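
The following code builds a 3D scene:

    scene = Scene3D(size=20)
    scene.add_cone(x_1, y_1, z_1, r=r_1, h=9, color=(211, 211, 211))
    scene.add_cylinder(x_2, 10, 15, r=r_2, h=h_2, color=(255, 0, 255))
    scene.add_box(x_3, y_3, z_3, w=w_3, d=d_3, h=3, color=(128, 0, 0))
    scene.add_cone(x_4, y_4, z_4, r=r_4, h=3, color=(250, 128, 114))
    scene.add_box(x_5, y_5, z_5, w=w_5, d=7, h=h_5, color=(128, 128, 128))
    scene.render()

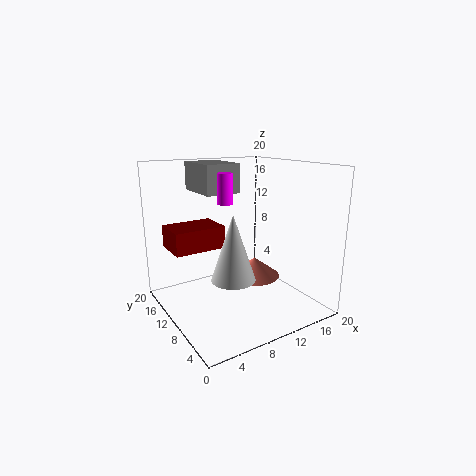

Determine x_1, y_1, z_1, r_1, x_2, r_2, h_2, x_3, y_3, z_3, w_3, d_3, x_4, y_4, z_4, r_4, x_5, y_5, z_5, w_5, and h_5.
x_1 = 8, y_1 = 8, z_1 = 5, r_1 = 3, x_2 = 8, r_2 = 1, h_2 = 4, x_3 = 1, y_3 = 10, z_3 = 9, w_3 = 7, d_3 = 5, x_4 = 15, y_4 = 13, z_4 = 2, r_4 = 4, x_5 = 6, y_5 = 11, z_5 = 16, w_5 = 5, h_5 = 4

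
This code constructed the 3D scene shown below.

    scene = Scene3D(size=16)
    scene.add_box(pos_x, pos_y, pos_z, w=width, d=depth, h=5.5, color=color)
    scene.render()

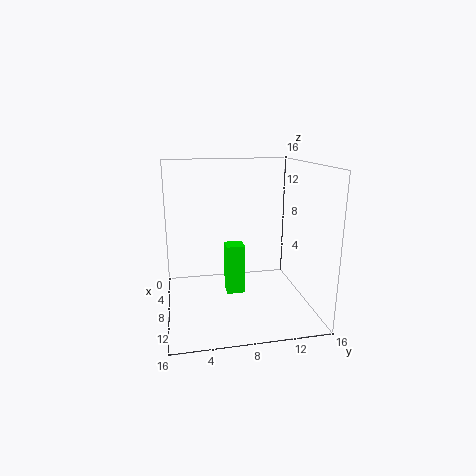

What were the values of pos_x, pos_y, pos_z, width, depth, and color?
pos_x = 7.5, pos_y = 6.5, pos_z = 2, width = 2, depth = 2, color = 'lime'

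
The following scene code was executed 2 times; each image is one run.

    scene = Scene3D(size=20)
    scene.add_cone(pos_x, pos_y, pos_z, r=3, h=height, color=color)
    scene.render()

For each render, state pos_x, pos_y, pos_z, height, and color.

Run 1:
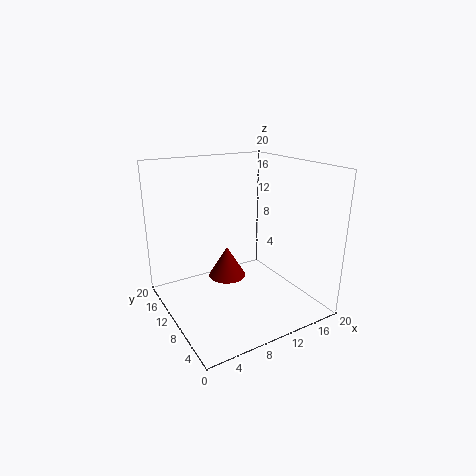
pos_x = 11.5
pos_y = 16
pos_z = 1
height = 5
color = 'maroon'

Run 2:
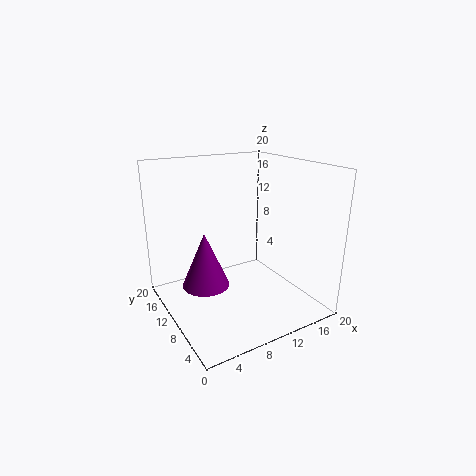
pos_x = 4
pos_y = 8
pos_z = 5.5
height = 7
color = 'purple'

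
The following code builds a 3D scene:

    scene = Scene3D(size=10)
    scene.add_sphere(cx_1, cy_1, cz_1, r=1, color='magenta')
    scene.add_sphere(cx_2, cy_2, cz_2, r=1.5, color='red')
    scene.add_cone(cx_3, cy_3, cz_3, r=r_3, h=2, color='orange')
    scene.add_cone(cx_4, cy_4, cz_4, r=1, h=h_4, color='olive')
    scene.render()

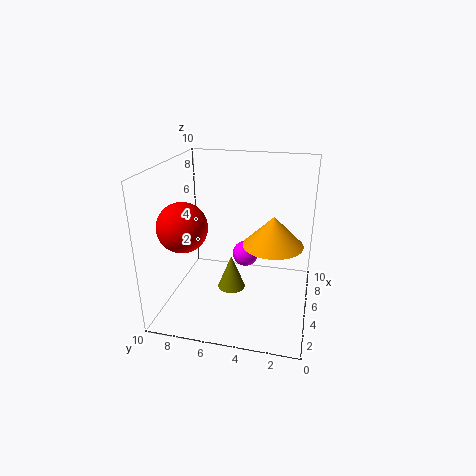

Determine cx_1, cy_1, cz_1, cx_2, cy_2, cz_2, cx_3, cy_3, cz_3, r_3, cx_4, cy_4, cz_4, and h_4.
cx_1 = 7.5, cy_1 = 5, cz_1 = 2.5, cx_2 = 1.5, cy_2 = 7.5, cz_2 = 7, cx_3 = 4.5, cy_3 = 2.5, cz_3 = 5, r_3 = 2, cx_4 = 5, cy_4 = 5.5, cz_4 = 1, h_4 = 2.5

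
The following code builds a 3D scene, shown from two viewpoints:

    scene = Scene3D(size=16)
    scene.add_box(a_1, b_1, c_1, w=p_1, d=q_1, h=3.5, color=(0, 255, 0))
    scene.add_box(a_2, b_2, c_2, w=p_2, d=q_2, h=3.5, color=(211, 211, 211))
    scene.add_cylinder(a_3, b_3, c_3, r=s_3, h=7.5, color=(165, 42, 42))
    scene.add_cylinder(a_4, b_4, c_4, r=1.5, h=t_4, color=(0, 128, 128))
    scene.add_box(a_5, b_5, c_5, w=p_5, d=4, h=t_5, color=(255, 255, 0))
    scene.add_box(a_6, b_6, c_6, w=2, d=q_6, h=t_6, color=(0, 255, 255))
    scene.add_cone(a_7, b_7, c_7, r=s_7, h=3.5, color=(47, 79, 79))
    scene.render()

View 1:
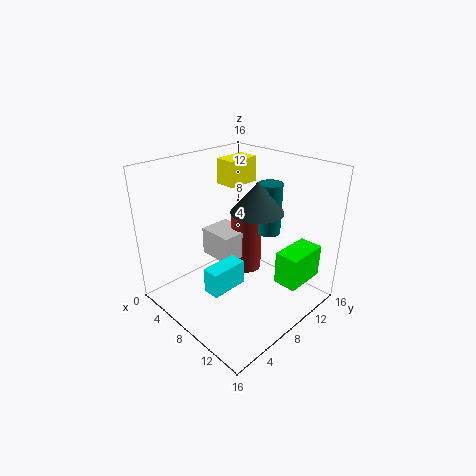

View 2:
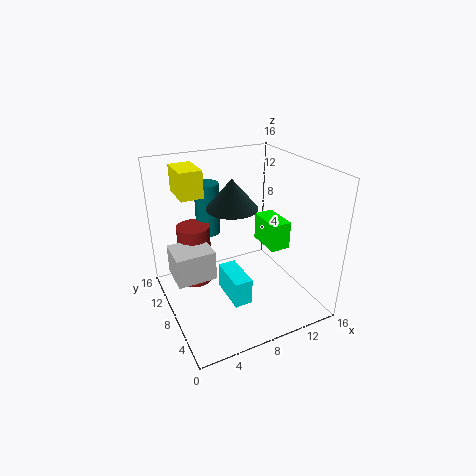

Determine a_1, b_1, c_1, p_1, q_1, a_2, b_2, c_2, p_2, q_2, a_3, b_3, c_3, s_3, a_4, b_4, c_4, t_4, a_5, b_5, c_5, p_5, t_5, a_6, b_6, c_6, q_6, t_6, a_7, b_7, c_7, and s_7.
a_1 = 13
b_1 = 8.5
c_1 = 4.5
p_1 = 2.5
q_1 = 4.5
a_2 = 1
b_2 = 8.5
c_2 = 3
p_2 = 4.5
q_2 = 4
a_3 = 4.5
b_3 = 13
c_3 = 0.5
s_3 = 2
a_4 = 7
b_4 = 14.5
c_4 = 6
t_4 = 6.5
a_5 = 2.5
b_5 = 10
c_5 = 12.5
p_5 = 2.5
t_5 = 3
a_6 = 6
b_6 = 4.5
c_6 = 1.5
q_6 = 4.5
t_6 = 3
a_7 = 8.5
b_7 = 10.5
c_7 = 10.5
s_7 = 3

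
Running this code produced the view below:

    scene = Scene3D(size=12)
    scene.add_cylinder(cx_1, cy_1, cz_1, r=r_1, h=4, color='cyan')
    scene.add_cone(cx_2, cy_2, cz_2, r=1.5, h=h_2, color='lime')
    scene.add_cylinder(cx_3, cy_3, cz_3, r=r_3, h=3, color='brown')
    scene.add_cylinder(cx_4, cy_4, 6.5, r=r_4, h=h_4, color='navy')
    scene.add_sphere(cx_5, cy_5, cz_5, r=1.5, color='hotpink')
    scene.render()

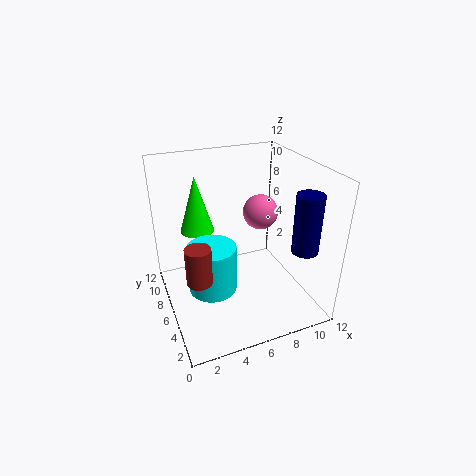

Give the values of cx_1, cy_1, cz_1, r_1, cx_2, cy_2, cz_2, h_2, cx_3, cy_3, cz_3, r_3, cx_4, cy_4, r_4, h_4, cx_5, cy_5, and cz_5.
cx_1 = 3.5, cy_1 = 5.5, cz_1 = 2, r_1 = 2, cx_2 = 3.5, cy_2 = 9.5, cz_2 = 5.5, h_2 = 5, cx_3 = 2, cy_3 = 4, cz_3 = 4, r_3 = 1, cx_4 = 9.5, cy_4 = 1.5, r_4 = 1, h_4 = 4.5, cx_5 = 8.5, cy_5 = 7, cz_5 = 7.5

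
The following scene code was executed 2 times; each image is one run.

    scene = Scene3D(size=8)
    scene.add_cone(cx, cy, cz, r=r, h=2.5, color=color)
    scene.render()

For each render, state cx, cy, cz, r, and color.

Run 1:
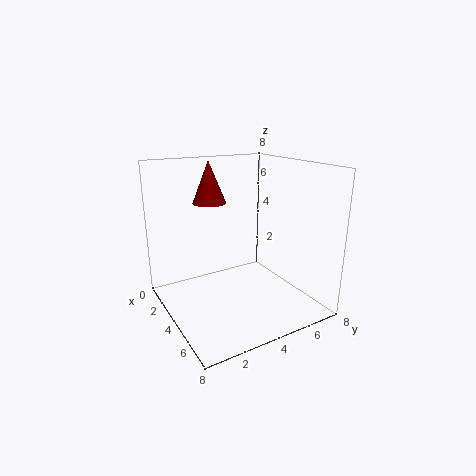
cx = 1.5, cy = 3.5, cz = 5.5, r = 1, color = 'maroon'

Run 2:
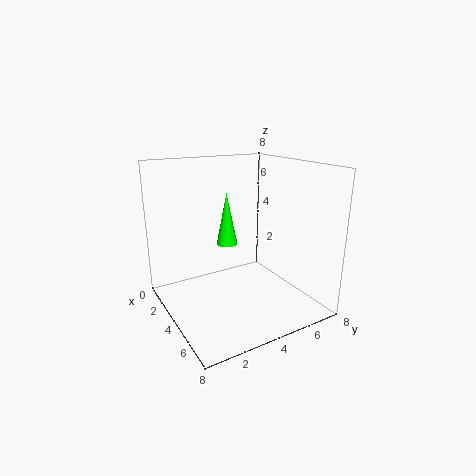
cx = 5.5, cy = 2.5, cz = 4.5, r = 0.5, color = 'lime'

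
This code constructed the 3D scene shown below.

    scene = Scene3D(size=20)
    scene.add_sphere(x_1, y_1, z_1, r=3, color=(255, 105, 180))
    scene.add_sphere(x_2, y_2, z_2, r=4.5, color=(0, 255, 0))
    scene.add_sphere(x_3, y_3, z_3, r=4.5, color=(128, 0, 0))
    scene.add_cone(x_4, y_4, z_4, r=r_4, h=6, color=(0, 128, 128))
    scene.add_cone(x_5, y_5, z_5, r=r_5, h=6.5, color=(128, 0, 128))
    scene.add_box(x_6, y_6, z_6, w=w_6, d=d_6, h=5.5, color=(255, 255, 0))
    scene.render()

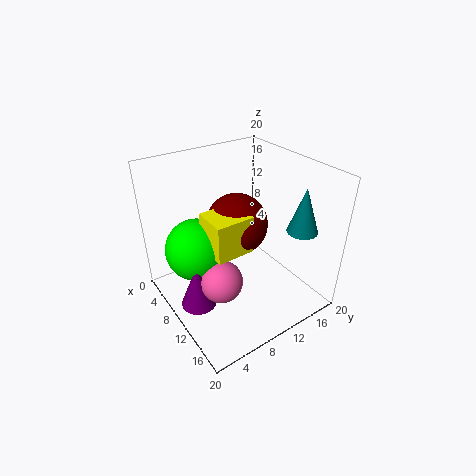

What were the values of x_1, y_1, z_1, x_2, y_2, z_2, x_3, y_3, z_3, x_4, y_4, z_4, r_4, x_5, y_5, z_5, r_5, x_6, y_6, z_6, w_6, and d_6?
x_1 = 11, y_1 = 6.5, z_1 = 4.5, x_2 = 6, y_2 = 5.5, z_2 = 7.5, x_3 = 7.5, y_3 = 11.5, z_3 = 10.5, x_4 = 16.5, y_4 = 15.5, z_4 = 12.5, r_4 = 2, x_5 = 9.5, y_5 = 3.5, z_5 = 1, r_5 = 2.5, x_6 = 6.5, y_6 = 6, z_6 = 8, w_6 = 5, d_6 = 5.5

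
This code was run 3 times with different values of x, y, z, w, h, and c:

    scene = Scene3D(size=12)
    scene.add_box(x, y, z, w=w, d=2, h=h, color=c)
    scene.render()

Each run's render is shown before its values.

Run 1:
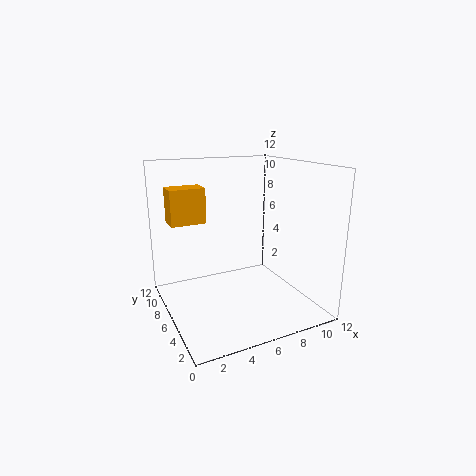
x = 1
y = 8
z = 7
w = 3
h = 3
c = 'orange'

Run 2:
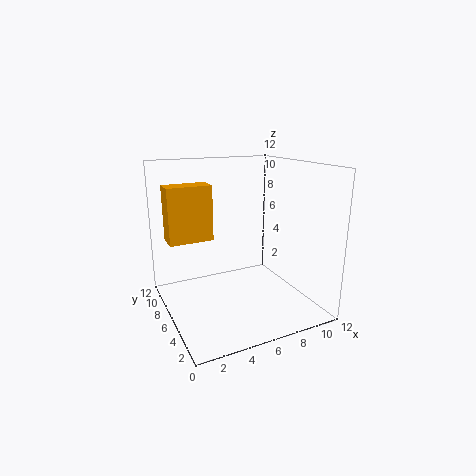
x = 1
y = 9
z = 5
w = 4
h = 5
c = 'orange'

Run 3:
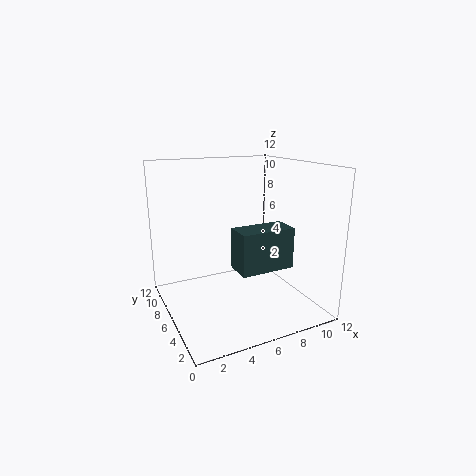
x = 4
y = 1
z = 5
w = 4
h = 3
c = 'darkslategray'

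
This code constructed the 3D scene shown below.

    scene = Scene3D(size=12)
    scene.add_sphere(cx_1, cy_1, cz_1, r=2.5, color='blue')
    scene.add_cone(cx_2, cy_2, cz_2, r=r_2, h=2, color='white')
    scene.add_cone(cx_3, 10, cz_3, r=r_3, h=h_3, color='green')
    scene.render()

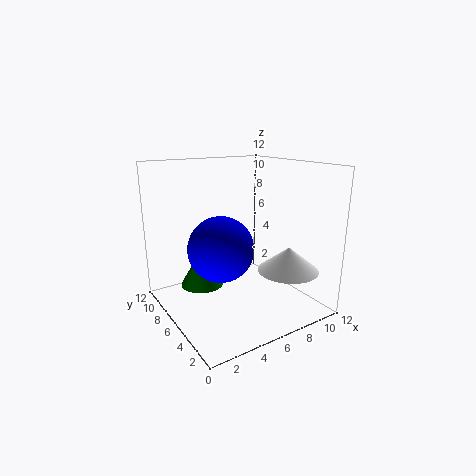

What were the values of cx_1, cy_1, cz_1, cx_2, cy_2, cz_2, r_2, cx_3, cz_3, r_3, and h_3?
cx_1 = 3.5, cy_1 = 4.5, cz_1 = 6, cx_2 = 9, cy_2 = 3, cz_2 = 3.5, r_2 = 2.5, cx_3 = 4.5, cz_3 = 0.5, r_3 = 2, h_3 = 3.5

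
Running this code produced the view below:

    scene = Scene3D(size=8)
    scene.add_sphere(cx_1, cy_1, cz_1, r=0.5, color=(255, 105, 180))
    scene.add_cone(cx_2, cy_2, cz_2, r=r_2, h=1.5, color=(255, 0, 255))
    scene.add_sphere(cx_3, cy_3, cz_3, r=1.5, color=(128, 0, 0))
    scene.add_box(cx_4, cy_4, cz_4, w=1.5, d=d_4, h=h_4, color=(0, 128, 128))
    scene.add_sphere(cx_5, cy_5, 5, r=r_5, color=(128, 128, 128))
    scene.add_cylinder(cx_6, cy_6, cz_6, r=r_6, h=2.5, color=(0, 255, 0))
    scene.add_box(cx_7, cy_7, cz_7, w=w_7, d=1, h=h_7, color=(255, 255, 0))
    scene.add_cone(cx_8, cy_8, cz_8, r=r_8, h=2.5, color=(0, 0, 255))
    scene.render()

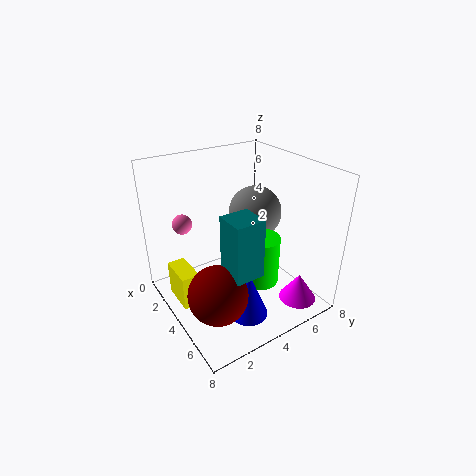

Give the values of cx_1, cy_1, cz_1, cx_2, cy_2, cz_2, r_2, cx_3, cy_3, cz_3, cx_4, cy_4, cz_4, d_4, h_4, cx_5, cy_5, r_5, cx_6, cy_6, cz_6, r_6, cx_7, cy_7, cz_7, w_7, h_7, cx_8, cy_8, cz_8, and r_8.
cx_1 = 3.5; cy_1 = 1; cz_1 = 5.5; cx_2 = 7; cy_2 = 6; cz_2 = 1; r_2 = 1; cx_3 = 6; cy_3 = 1.5; cz_3 = 2.5; cx_4 = 5.5; cy_4 = 2; cz_4 = 3.5; d_4 = 1.5; h_4 = 3; cx_5 = 3.5; cy_5 = 5.5; r_5 = 1.5; cx_6 = 6; cy_6 = 4; cz_6 = 2.5; r_6 = 1; cx_7 = 2; cy_7 = 0.5; cz_7 = 0.5; w_7 = 2; h_7 = 2; cx_8 = 6.5; cy_8 = 3; cz_8 = 1; r_8 = 1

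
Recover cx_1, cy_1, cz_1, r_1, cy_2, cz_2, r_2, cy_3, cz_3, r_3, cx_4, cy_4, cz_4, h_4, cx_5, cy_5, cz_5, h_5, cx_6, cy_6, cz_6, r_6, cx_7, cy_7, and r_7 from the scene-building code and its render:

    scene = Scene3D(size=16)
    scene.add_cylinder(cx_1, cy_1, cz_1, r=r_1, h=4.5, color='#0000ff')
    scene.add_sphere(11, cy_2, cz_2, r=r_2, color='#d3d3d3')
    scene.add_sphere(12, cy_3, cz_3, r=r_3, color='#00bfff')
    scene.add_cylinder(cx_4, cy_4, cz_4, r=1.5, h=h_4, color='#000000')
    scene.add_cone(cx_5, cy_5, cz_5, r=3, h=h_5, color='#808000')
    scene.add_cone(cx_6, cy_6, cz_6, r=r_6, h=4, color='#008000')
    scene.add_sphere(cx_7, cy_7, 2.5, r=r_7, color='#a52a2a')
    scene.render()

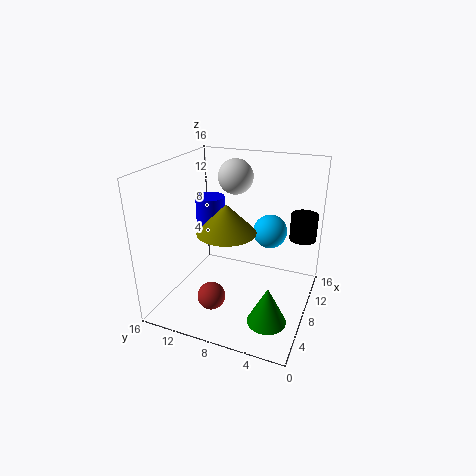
cx_1 = 6.5; cy_1 = 10.5; cz_1 = 8.5; r_1 = 1.5; cy_2 = 9.5; cz_2 = 14; r_2 = 2; cy_3 = 5.5; cz_3 = 7.5; r_3 = 2; cx_4 = 11.5; cy_4 = 1.5; cz_4 = 7.5; h_4 = 3; cx_5 = 5; cy_5 = 8; cz_5 = 10; h_5 = 3; cx_6 = 3.5; cy_6 = 3; cz_6 = 1.5; r_6 = 2; cx_7 = 4; cy_7 = 9.5; r_7 = 1.5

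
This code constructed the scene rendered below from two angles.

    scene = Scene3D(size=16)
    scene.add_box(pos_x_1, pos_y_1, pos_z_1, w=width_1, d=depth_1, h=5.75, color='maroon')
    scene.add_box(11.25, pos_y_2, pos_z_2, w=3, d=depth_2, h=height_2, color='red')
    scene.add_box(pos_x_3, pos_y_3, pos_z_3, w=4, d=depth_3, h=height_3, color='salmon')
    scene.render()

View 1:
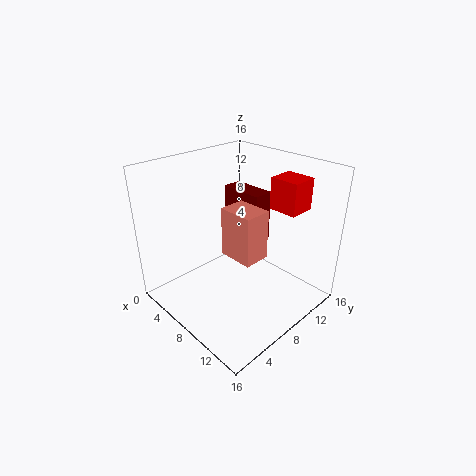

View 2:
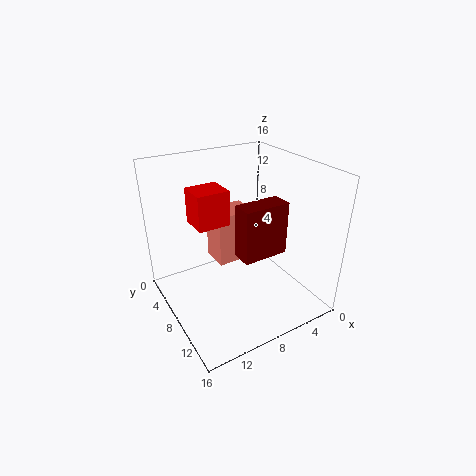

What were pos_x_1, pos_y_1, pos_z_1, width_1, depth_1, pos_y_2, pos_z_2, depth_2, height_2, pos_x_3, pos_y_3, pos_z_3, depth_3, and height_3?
pos_x_1 = 4.25; pos_y_1 = 9.5; pos_z_1 = 7; width_1 = 5; depth_1 = 2.25; pos_y_2 = 9.25; pos_z_2 = 12.25; depth_2 = 2.75; height_2 = 3.25; pos_x_3 = 7; pos_y_3 = 6.5; pos_z_3 = 6.25; depth_3 = 3; height_3 = 5.5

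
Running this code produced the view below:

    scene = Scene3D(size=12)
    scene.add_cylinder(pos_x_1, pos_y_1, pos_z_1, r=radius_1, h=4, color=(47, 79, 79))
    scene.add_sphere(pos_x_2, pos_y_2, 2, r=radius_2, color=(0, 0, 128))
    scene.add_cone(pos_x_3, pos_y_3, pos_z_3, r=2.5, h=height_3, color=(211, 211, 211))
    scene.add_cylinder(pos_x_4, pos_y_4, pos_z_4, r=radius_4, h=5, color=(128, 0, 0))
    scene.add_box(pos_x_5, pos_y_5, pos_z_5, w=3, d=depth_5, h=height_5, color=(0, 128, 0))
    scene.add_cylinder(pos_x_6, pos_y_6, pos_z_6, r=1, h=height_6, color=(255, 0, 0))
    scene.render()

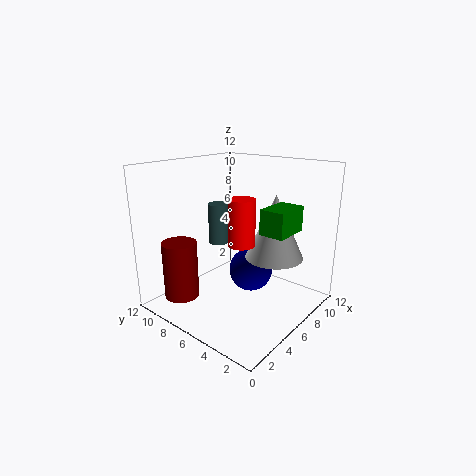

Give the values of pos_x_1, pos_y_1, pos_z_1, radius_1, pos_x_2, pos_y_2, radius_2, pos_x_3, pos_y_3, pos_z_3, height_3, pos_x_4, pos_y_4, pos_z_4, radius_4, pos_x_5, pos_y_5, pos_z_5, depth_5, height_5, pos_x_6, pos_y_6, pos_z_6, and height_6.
pos_x_1 = 9, pos_y_1 = 11, pos_z_1 = 3.5, radius_1 = 1, pos_x_2 = 8.5, pos_y_2 = 6.5, radius_2 = 2, pos_x_3 = 8.5, pos_y_3 = 4, pos_z_3 = 4, height_3 = 5.5, pos_x_4 = 3, pos_y_4 = 10, pos_z_4 = 0.5, radius_4 = 1.5, pos_x_5 = 5.5, pos_y_5 = 1.5, pos_z_5 = 7, depth_5 = 2, height_5 = 2, pos_x_6 = 4, pos_y_6 = 4, pos_z_6 = 6.5, height_6 = 3.5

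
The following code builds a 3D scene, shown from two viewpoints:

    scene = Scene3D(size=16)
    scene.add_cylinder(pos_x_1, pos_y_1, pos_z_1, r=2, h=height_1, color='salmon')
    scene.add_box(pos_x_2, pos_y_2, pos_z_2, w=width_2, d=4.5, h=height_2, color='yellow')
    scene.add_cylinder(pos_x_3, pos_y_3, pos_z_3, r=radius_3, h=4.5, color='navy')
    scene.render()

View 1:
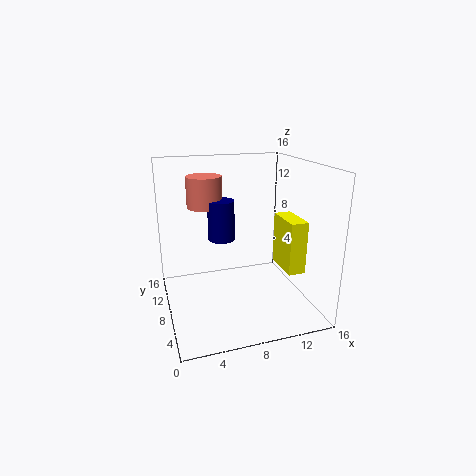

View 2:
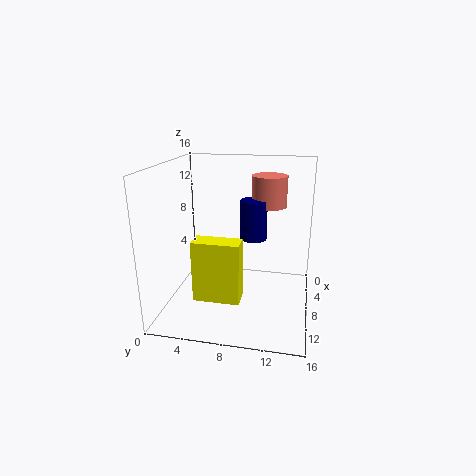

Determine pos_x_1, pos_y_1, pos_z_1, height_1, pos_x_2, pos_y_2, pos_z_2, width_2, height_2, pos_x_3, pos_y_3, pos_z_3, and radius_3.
pos_x_1 = 5
pos_y_1 = 11
pos_z_1 = 11
height_1 = 3.5
pos_x_2 = 13
pos_y_2 = 5
pos_z_2 = 4
width_2 = 2
height_2 = 6
pos_x_3 = 6.5
pos_y_3 = 9.5
pos_z_3 = 7.5
radius_3 = 1.5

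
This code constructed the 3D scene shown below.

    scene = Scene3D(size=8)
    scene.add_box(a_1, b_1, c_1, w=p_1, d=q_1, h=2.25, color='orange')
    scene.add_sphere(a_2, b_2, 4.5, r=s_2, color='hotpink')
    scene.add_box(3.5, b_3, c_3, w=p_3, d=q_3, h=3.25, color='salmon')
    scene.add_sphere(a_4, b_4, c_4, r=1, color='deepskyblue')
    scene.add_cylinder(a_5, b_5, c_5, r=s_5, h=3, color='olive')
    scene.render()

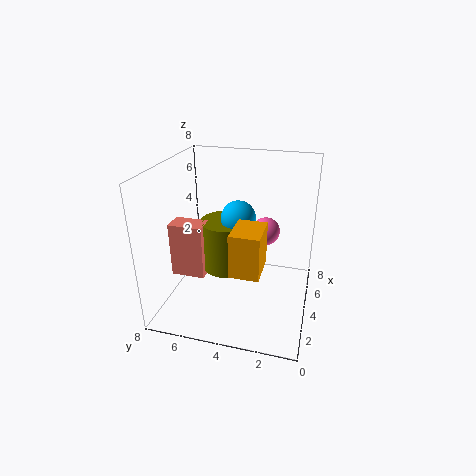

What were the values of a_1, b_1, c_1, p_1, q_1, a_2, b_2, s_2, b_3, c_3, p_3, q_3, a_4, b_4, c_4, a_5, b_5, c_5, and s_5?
a_1 = 1.25
b_1 = 2.25
c_1 = 3.25
p_1 = 2
q_1 = 1.5
a_2 = 4.25
b_2 = 2.5
s_2 = 0.75
b_3 = 6
c_3 = 1.25
p_3 = 1.25
q_3 = 2
a_4 = 5
b_4 = 4.25
c_4 = 4.75
a_5 = 5
b_5 = 5
c_5 = 1.5
s_5 = 1.5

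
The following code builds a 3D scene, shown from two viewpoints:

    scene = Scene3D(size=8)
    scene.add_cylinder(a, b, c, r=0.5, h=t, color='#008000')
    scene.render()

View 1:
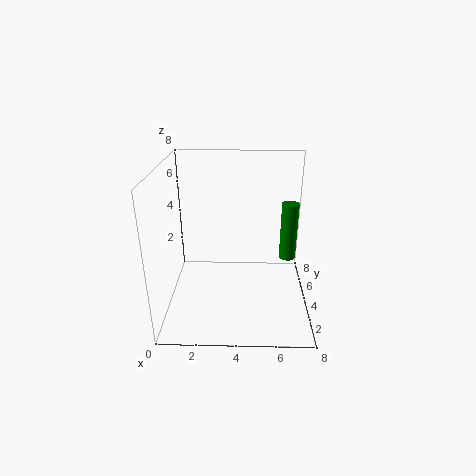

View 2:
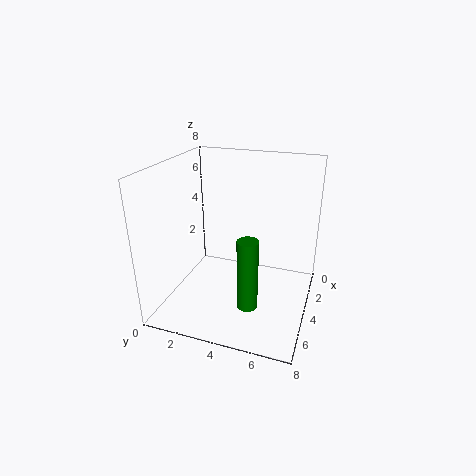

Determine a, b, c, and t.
a = 7; b = 5.5; c = 2; t = 3.5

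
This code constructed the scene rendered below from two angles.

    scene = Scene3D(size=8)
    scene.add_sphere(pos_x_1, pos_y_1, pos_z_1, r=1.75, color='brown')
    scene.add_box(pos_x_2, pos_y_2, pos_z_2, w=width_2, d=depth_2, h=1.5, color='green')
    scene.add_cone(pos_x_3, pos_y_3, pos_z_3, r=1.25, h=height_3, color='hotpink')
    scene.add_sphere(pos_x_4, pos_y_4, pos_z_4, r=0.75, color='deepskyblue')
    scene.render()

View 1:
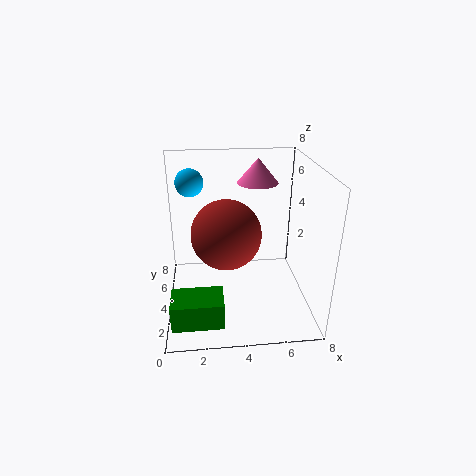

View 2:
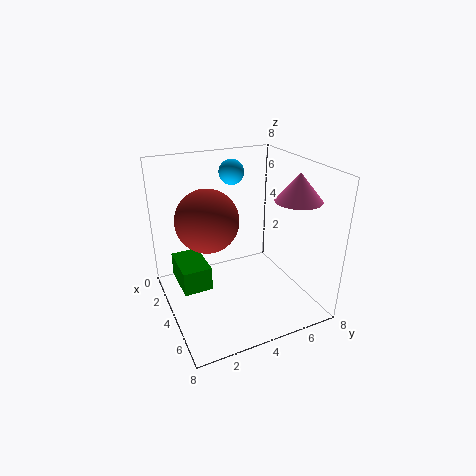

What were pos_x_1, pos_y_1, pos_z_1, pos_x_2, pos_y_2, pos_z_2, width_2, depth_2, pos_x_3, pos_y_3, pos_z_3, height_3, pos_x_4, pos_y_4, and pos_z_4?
pos_x_1 = 3.25; pos_y_1 = 2.5; pos_z_1 = 5; pos_x_2 = 0.25; pos_y_2 = 1; pos_z_2 = 0.25; width_2 = 2.75; depth_2 = 1.75; pos_x_3 = 5.5; pos_y_3 = 6.75; pos_z_3 = 6.25; height_3 = 1.5; pos_x_4 = 1.5; pos_y_4 = 4.75; pos_z_4 = 7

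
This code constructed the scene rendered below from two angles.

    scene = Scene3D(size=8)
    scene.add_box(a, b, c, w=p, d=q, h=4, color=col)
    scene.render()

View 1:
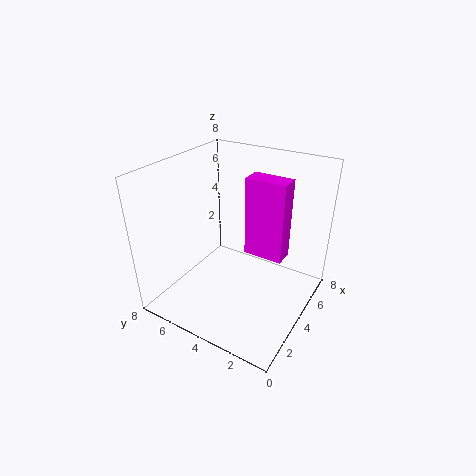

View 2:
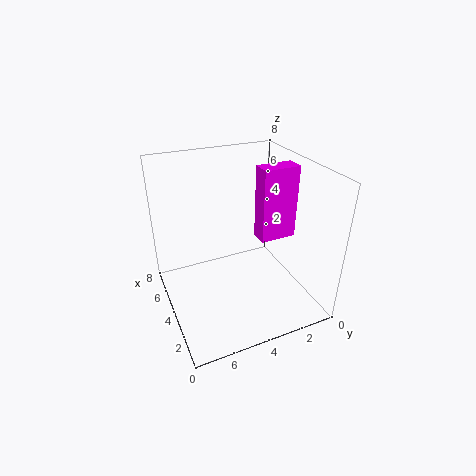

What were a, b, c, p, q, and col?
a = 3; b = 1; c = 4; p = 1; q = 2; col = 'magenta'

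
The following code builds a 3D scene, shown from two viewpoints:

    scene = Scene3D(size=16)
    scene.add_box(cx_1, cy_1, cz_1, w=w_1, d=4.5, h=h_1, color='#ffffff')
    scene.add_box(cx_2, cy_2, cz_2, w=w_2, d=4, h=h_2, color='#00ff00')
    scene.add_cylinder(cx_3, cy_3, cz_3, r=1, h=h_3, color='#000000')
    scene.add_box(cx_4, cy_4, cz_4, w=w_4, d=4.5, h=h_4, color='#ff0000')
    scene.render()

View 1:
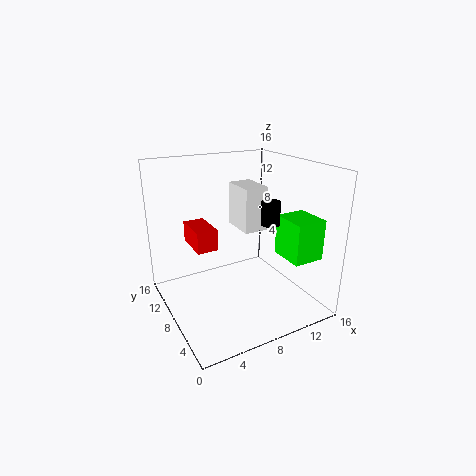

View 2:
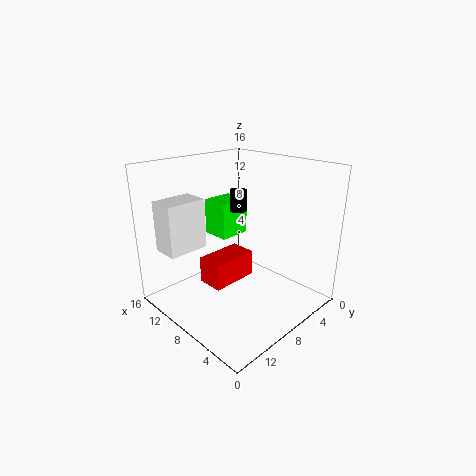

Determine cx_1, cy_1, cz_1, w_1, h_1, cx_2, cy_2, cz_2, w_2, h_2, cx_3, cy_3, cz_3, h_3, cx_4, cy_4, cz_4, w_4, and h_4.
cx_1 = 10.5
cy_1 = 10.5
cz_1 = 7
w_1 = 3
h_1 = 5.5
cx_2 = 12
cy_2 = 2.5
cz_2 = 6
w_2 = 3.5
h_2 = 4.5
cx_3 = 10.5
cy_3 = 5.5
cz_3 = 10
h_3 = 2.5
cx_4 = 4
cy_4 = 10
cz_4 = 6
w_4 = 2.5
h_4 = 2.5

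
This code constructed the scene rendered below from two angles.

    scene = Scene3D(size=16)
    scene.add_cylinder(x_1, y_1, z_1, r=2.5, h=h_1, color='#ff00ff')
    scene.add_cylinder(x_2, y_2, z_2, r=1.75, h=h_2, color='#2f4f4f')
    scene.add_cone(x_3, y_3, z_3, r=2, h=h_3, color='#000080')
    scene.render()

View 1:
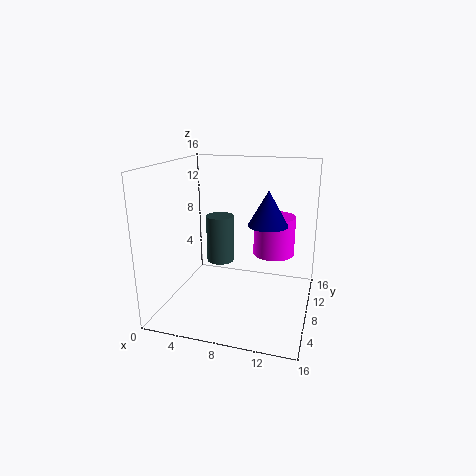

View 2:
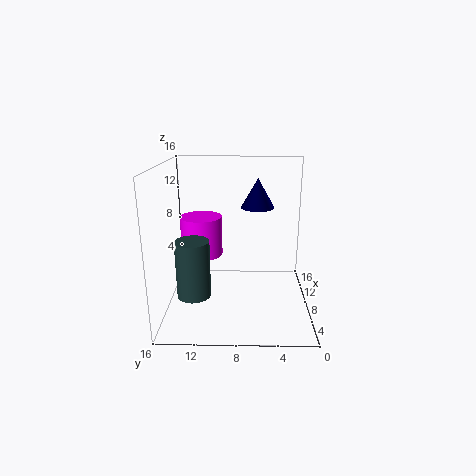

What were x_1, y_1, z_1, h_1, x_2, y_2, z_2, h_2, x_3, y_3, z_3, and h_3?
x_1 = 11.25; y_1 = 12.5; z_1 = 4.75; h_1 = 4.75; x_2 = 4.25; y_2 = 12.5; z_2 = 3; h_2 = 6; x_3 = 11.75; y_3 = 5.75; z_3 = 10.5; h_3 = 3.5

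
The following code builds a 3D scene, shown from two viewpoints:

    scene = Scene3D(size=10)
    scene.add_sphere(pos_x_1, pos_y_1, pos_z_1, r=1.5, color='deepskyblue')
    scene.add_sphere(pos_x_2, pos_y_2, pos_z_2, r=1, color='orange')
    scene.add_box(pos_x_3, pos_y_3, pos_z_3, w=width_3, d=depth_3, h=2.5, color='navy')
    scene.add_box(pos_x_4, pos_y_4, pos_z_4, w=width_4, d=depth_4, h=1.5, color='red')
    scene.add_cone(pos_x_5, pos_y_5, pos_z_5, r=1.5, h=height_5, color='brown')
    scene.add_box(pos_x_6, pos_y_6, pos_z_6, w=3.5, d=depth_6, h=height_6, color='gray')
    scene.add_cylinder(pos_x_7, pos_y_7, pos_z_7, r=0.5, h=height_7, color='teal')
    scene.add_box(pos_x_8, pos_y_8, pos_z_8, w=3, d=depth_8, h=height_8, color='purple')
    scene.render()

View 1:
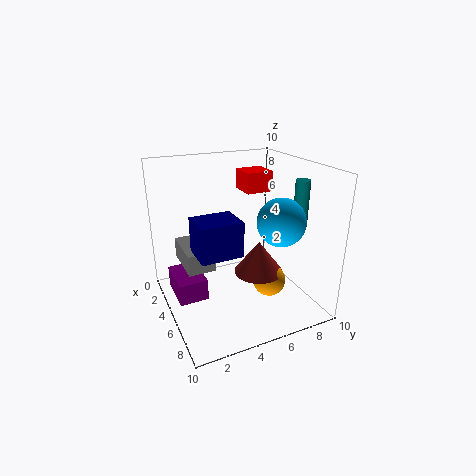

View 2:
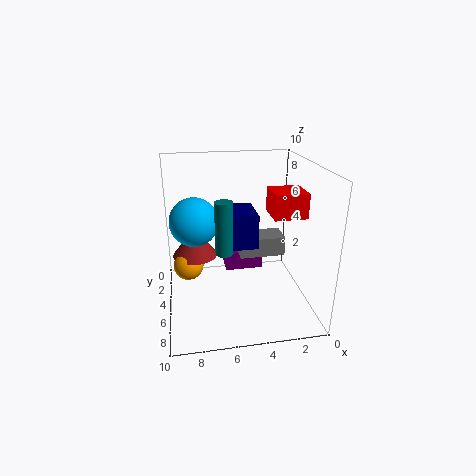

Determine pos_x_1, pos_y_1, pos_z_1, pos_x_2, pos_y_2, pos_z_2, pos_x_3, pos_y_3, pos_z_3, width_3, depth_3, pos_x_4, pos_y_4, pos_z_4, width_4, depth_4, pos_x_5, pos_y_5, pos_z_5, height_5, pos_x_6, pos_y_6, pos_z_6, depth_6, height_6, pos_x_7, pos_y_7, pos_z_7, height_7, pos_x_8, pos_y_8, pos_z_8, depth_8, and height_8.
pos_x_1 = 8; pos_y_1 = 6.5; pos_z_1 = 7; pos_x_2 = 8.5; pos_y_2 = 5.5; pos_z_2 = 3.5; pos_x_3 = 3.5; pos_y_3 = 2; pos_z_3 = 4; width_3 = 2.5; depth_3 = 3; pos_x_4 = 1.5; pos_y_4 = 6.5; pos_z_4 = 7.5; width_4 = 2; depth_4 = 2; pos_x_5 = 8; pos_y_5 = 5; pos_z_5 = 4; height_5 = 2; pos_x_6 = 1; pos_y_6 = 1.5; pos_z_6 = 2.5; depth_6 = 2; height_6 = 1.5; pos_x_7 = 6.5; pos_y_7 = 9; pos_z_7 = 6; height_7 = 3; pos_x_8 = 2.5; pos_y_8 = 0.5; pos_z_8 = 1; depth_8 = 2; height_8 = 1.5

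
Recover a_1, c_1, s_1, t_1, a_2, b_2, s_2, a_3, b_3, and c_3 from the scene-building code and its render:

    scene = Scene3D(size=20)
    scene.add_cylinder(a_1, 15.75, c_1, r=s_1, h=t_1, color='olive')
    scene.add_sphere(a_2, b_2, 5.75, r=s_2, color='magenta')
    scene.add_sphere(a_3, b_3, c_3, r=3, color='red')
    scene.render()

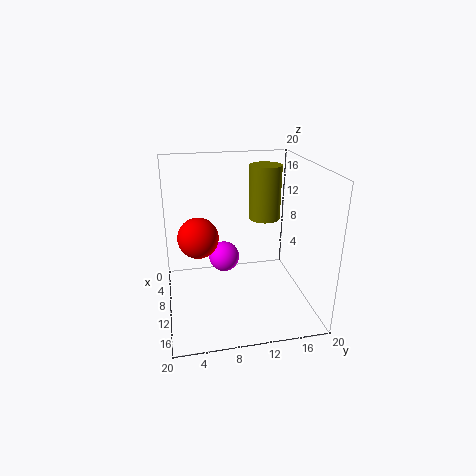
a_1 = 3.25, c_1 = 10, s_1 = 2.5, t_1 = 8.5, a_2 = 7, b_2 = 8.5, s_2 = 2.25, a_3 = 6.75, b_3 = 4.75, c_3 = 9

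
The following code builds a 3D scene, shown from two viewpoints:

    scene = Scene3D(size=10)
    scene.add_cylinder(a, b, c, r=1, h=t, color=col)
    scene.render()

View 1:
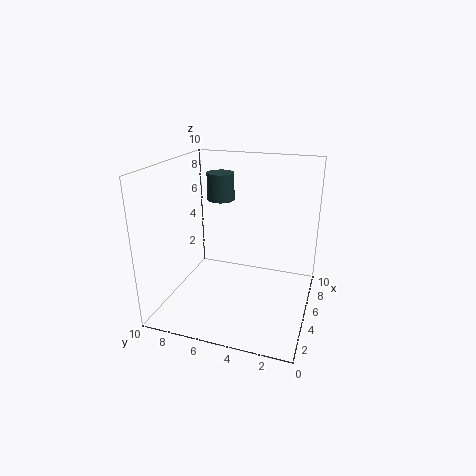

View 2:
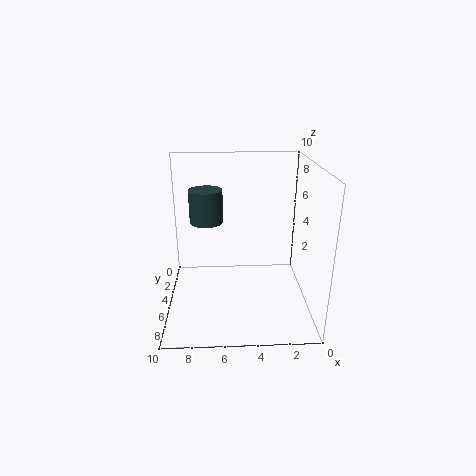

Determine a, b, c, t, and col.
a = 7; b = 7; c = 7; t = 2; col = 'darkslategray'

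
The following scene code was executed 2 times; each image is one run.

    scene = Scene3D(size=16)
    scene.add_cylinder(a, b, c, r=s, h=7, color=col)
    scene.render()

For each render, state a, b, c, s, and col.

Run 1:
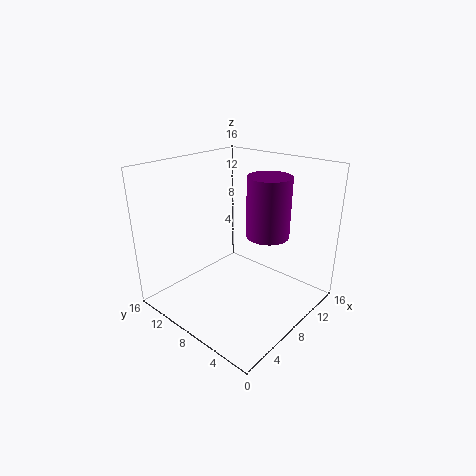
a = 11.5; b = 6.5; c = 7.5; s = 2.5; col = 'purple'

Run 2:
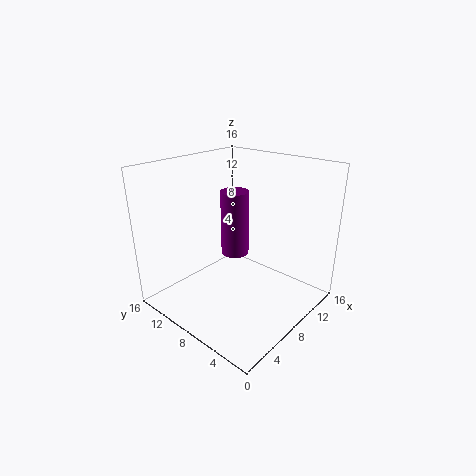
a = 7.5; b = 8; c = 6.5; s = 1.5; col = 'purple'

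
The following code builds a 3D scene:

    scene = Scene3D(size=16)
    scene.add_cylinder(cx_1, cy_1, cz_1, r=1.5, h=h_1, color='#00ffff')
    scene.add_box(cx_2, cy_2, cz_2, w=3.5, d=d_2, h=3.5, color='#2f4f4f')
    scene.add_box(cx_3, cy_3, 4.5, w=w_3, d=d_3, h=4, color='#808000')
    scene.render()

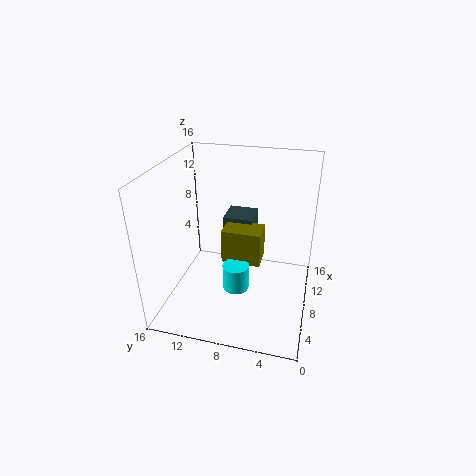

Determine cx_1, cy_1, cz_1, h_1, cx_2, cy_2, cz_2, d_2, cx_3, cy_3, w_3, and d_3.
cx_1 = 7, cy_1 = 8, cz_1 = 2, h_1 = 3, cx_2 = 10.5, cy_2 = 7, cz_2 = 5.5, d_2 = 3.5, cx_3 = 8, cy_3 = 5.5, w_3 = 3, d_3 = 4.5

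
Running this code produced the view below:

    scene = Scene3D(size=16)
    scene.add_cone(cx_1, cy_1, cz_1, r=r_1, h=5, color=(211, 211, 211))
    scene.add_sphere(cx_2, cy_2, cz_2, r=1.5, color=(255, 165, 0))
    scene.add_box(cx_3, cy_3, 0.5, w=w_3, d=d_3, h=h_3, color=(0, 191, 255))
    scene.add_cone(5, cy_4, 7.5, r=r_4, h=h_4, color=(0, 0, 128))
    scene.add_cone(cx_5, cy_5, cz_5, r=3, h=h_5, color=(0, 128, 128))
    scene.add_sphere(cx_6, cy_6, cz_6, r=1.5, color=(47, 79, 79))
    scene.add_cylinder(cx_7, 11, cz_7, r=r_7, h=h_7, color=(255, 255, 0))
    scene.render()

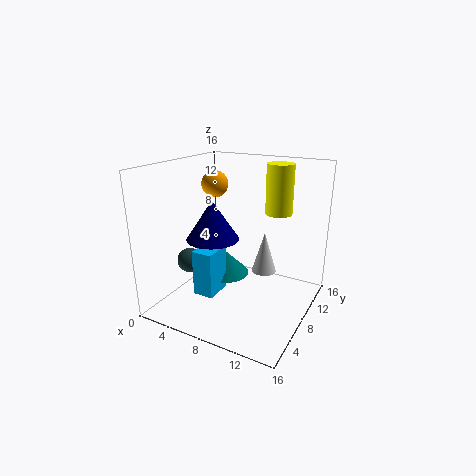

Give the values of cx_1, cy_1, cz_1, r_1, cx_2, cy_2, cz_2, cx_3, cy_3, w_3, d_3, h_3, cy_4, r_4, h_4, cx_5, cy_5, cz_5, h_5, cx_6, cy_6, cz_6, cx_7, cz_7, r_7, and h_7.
cx_1 = 9.5, cy_1 = 12, cz_1 = 2.5, r_1 = 1.5, cx_2 = 4.5, cy_2 = 9, cz_2 = 13.5, cx_3 = 3, cy_3 = 6, w_3 = 2.5, d_3 = 3.5, h_3 = 5.5, cy_4 = 7.5, r_4 = 3, h_4 = 4.5, cx_5 = 4.5, cy_5 = 11, cz_5 = 1.5, h_5 = 3, cx_6 = 1.5, cy_6 = 7.5, cz_6 = 4, cx_7 = 11.5, cz_7 = 10.5, r_7 = 1.5, h_7 = 5.5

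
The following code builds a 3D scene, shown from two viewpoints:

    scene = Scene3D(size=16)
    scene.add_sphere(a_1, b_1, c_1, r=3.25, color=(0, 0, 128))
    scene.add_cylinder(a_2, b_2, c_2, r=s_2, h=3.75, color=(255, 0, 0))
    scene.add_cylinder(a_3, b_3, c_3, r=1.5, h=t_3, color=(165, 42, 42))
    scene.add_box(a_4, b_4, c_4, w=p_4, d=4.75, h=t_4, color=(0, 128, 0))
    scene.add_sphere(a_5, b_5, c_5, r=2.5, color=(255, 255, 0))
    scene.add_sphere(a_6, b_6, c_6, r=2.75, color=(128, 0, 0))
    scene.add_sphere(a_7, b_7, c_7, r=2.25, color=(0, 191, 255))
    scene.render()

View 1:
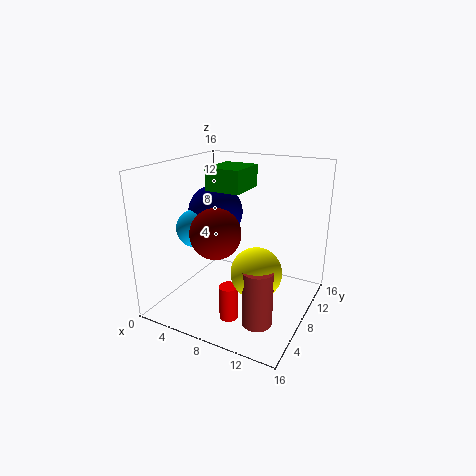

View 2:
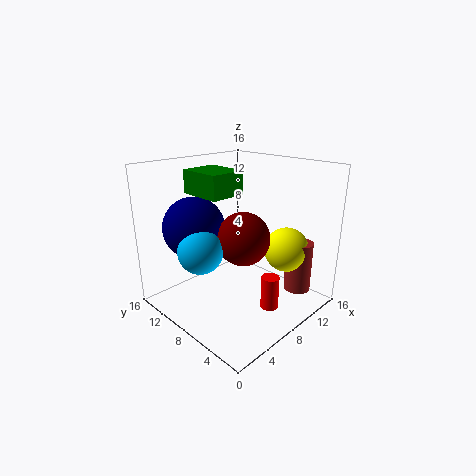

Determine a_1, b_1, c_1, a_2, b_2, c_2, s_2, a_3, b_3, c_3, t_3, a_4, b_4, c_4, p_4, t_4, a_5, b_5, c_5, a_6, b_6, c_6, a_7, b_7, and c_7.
a_1 = 3.75
b_1 = 10.25
c_1 = 9.75
a_2 = 9
b_2 = 4
c_2 = 0.5
s_2 = 1
a_3 = 12.75
b_3 = 3
c_3 = 1.75
t_3 = 5.75
a_4 = 4.25
b_4 = 7.5
c_4 = 13
p_4 = 4
t_4 = 2.5
a_5 = 12
b_5 = 4.25
c_5 = 6.5
a_6 = 6.5
b_6 = 5.75
c_6 = 9
a_7 = 2.5
b_7 = 7.75
c_7 = 8.25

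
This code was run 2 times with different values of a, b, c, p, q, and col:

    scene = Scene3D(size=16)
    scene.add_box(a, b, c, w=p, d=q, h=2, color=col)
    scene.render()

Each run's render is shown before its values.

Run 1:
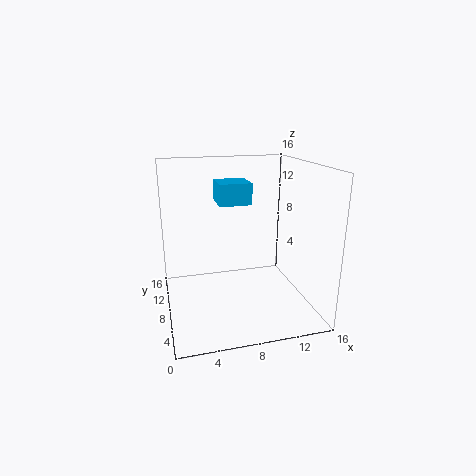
a = 5; b = 3; c = 13; p = 3; q = 3; col = 'deepskyblue'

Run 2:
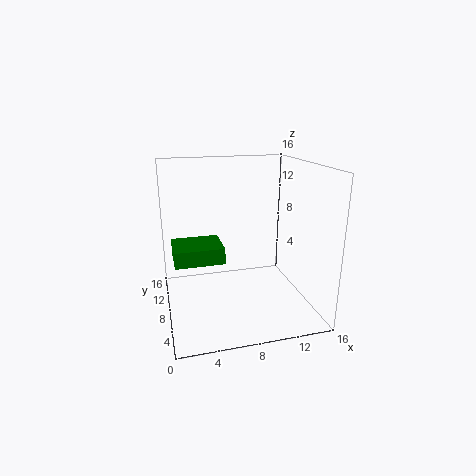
a = 1; b = 10; c = 4; p = 6; q = 5; col = 'green'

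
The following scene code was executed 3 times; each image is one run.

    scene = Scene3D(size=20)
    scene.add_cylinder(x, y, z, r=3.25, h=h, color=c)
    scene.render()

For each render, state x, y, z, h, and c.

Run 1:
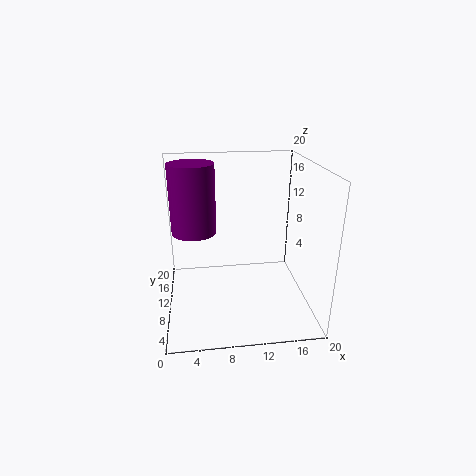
x = 4
y = 13.5
z = 9.75
h = 10
c = 'purple'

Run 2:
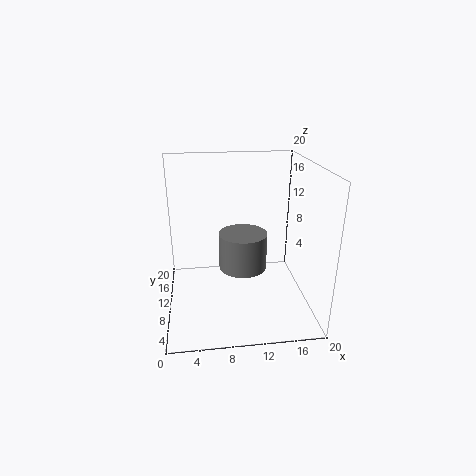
x = 10.5
y = 8.75
z = 6.25
h = 5
c = 'gray'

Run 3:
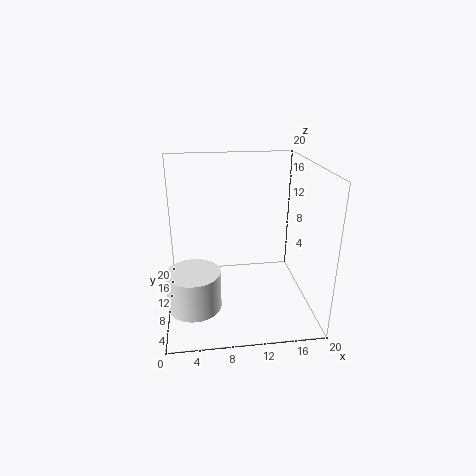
x = 3.75
y = 3.25
z = 4.25
h = 4.75
c = 'white'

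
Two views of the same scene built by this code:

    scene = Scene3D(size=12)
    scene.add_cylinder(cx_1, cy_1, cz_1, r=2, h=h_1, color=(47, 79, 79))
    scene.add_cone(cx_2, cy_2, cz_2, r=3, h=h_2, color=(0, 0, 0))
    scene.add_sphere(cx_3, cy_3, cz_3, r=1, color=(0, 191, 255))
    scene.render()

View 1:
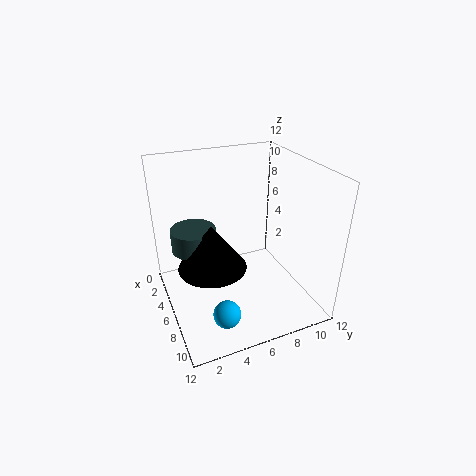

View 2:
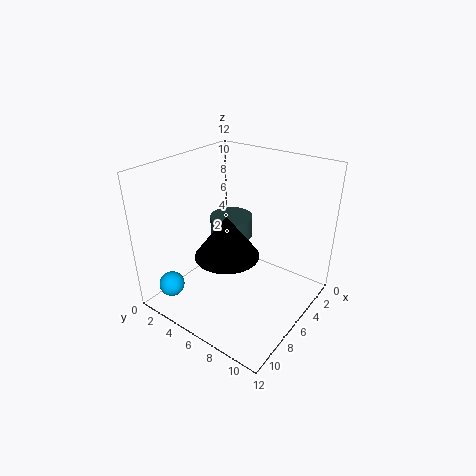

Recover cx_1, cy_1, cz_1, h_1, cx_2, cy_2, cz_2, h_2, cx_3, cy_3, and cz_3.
cx_1 = 3; cy_1 = 3; cz_1 = 4; h_1 = 2; cx_2 = 5; cy_2 = 4; cz_2 = 3; h_2 = 4; cx_3 = 11; cy_3 = 3; cz_3 = 3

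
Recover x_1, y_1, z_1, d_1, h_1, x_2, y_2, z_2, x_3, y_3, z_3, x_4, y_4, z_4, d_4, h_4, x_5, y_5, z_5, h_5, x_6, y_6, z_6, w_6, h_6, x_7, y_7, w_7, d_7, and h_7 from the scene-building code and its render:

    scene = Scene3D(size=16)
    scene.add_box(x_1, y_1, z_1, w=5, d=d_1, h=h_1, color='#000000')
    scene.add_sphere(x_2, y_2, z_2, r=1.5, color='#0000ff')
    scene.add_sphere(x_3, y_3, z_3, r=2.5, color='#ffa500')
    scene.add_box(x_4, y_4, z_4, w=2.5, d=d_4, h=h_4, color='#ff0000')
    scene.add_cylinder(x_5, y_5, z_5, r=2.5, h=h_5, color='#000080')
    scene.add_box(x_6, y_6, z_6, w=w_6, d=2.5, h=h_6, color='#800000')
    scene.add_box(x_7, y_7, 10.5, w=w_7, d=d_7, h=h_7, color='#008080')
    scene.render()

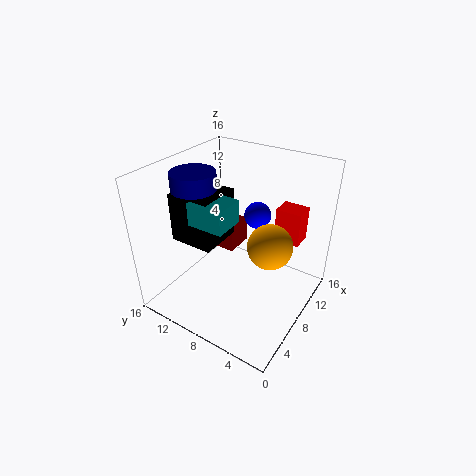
x_1 = 4.5, y_1 = 9.5, z_1 = 7.5, d_1 = 5, h_1 = 5.5, x_2 = 10.5, y_2 = 7, z_2 = 10, x_3 = 9, y_3 = 4.5, z_3 = 7.5, x_4 = 12, y_4 = 2.5, z_4 = 6.5, d_4 = 3, h_4 = 4, x_5 = 7, y_5 = 13, z_5 = 9.5, h_5 = 5.5, x_6 = 9, y_6 = 9.5, z_6 = 5, w_6 = 3.5, h_6 = 3, x_7 = 4, y_7 = 7.5, w_7 = 3.5, d_7 = 4, h_7 = 2.5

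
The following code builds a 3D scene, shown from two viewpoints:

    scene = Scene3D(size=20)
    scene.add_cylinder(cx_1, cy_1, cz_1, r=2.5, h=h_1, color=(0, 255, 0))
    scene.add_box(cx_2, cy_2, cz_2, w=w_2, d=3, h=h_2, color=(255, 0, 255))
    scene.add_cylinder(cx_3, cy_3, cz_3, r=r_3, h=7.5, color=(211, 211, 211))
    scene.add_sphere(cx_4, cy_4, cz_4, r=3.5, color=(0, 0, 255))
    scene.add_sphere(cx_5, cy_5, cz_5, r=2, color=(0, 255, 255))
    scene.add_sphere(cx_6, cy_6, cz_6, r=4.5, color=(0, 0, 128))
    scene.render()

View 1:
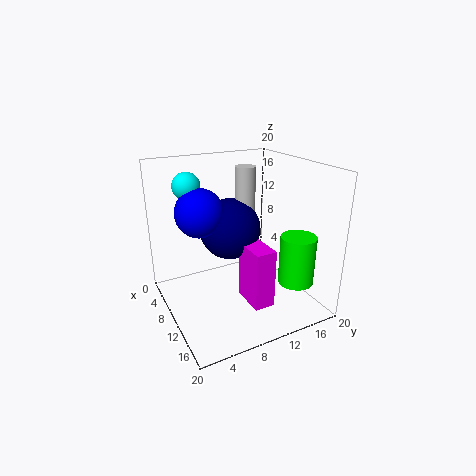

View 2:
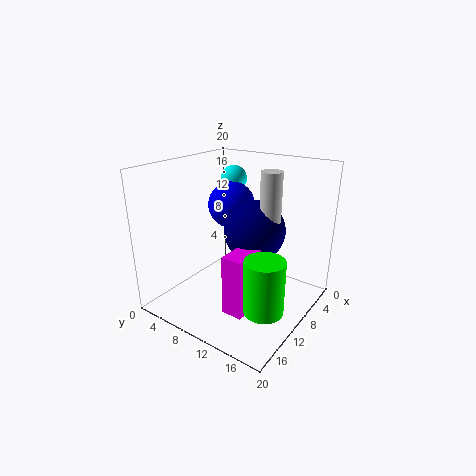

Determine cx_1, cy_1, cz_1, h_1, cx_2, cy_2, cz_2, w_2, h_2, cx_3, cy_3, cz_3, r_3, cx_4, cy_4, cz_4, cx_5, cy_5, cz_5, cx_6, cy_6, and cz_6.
cx_1 = 14.5, cy_1 = 17, cz_1 = 3.5, h_1 = 7, cx_2 = 9.5, cy_2 = 10.5, cz_2 = 0.5, w_2 = 5, h_2 = 8.5, cx_3 = 6.5, cy_3 = 13, cz_3 = 11.5, r_3 = 1.5, cx_4 = 6, cy_4 = 6, cz_4 = 13, cx_5 = 4, cy_5 = 5, cz_5 = 16.5, cx_6 = 6.5, cy_6 = 10.5, cz_6 = 10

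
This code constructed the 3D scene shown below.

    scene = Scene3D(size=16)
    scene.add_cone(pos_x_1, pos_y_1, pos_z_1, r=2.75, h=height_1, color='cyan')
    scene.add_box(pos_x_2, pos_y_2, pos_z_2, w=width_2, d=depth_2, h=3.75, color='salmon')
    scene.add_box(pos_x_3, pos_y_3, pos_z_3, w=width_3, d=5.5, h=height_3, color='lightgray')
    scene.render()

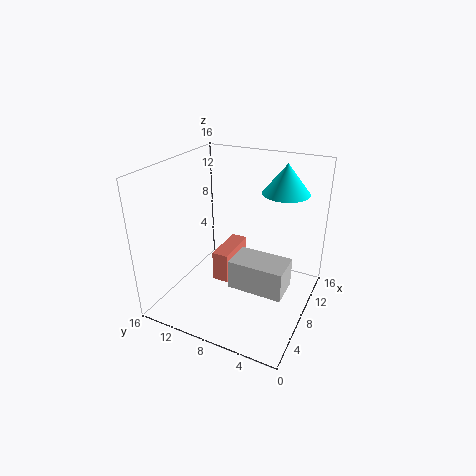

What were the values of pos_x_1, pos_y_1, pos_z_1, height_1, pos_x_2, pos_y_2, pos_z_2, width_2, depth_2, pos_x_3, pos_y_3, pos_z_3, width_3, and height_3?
pos_x_1 = 13.25; pos_y_1 = 4.5; pos_z_1 = 12; height_1 = 3.5; pos_x_2 = 8.5; pos_y_2 = 9.75; pos_z_2 = 1; width_2 = 5.5; depth_2 = 2; pos_x_3 = 3.25; pos_y_3 = 1.25; pos_z_3 = 5; width_3 = 3.25; height_3 = 3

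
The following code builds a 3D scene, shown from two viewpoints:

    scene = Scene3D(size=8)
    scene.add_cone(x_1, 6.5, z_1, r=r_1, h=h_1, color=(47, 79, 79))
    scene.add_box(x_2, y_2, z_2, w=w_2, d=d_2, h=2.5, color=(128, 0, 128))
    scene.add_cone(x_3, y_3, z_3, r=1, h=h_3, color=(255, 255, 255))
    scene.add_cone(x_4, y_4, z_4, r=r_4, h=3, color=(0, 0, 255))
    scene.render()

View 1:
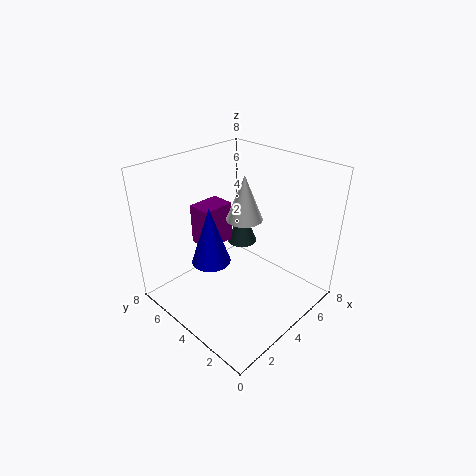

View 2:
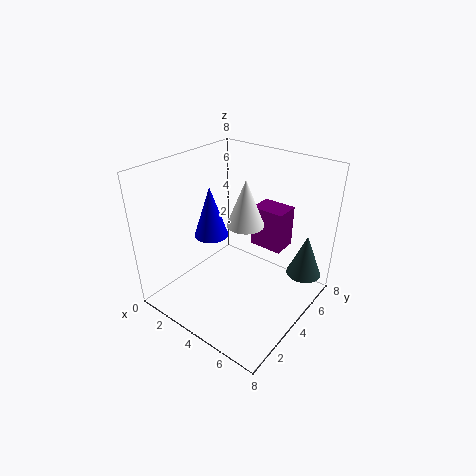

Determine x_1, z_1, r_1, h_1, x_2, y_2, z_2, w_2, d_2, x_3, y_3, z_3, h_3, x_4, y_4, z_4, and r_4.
x_1 = 7; z_1 = 1.5; r_1 = 1; h_1 = 2.5; x_2 = 3.5; y_2 = 6; z_2 = 2.5; w_2 = 2; d_2 = 1.5; x_3 = 4.5; y_3 = 4; z_3 = 5; h_3 = 2.5; x_4 = 2; y_4 = 4; z_4 = 3.5; r_4 = 1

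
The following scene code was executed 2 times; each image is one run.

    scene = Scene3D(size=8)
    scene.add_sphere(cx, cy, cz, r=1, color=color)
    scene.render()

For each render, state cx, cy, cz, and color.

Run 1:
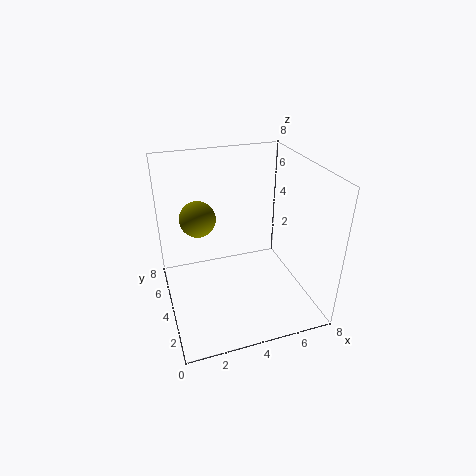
cx = 2
cy = 5
cz = 5
color = 'olive'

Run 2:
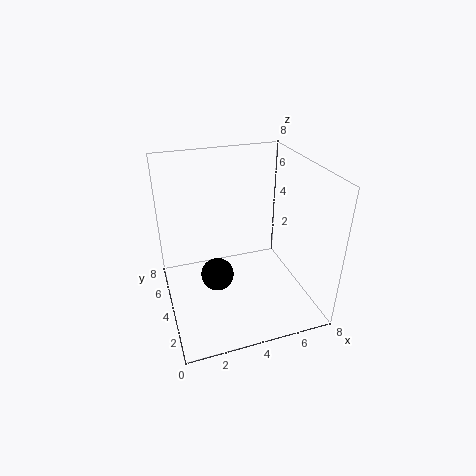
cx = 3
cy = 5
cz = 1
color = 'black'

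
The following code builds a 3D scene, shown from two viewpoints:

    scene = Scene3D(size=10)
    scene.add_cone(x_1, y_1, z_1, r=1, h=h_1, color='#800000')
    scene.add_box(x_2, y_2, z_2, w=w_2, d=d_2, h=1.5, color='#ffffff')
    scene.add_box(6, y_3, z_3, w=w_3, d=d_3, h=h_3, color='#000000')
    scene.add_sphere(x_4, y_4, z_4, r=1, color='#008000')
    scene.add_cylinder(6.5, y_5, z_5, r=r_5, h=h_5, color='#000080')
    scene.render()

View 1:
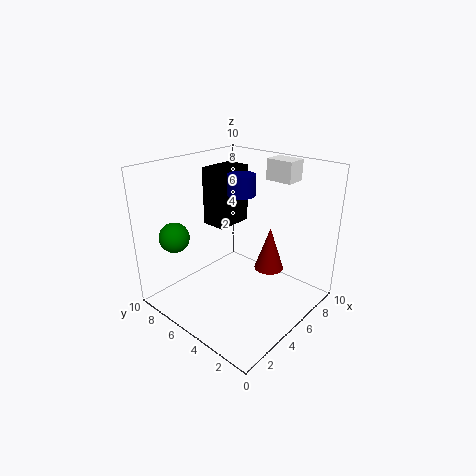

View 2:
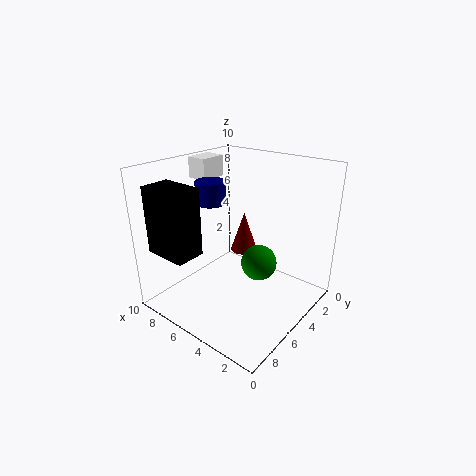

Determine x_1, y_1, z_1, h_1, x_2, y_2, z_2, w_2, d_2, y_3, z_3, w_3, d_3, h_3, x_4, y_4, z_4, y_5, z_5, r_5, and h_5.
x_1 = 6, y_1 = 3, z_1 = 3, h_1 = 3, x_2 = 8, y_2 = 3, z_2 = 8.5, w_2 = 1.5, d_2 = 2, y_3 = 7.5, z_3 = 4.5, w_3 = 3, d_3 = 2, h_3 = 4.5, x_4 = 1.5, y_4 = 7.5, z_4 = 5.5, y_5 = 6, z_5 = 7.5, r_5 = 1, h_5 = 1.5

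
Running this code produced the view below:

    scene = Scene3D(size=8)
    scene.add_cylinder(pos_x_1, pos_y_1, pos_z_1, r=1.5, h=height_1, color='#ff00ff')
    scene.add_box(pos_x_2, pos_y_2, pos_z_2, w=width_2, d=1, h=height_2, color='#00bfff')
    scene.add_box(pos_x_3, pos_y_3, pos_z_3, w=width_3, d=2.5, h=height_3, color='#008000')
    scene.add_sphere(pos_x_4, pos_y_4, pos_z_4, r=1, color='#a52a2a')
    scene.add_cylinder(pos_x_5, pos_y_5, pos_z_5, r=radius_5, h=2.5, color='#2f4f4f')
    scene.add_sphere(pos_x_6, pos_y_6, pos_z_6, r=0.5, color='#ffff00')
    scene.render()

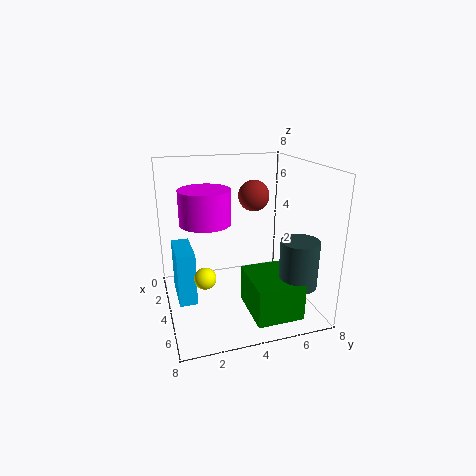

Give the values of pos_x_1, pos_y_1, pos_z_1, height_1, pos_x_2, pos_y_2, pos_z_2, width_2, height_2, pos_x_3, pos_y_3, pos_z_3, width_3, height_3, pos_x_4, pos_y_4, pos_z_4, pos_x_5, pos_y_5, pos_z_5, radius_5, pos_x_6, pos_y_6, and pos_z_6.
pos_x_1 = 2.5, pos_y_1 = 2.5, pos_z_1 = 4.5, height_1 = 2, pos_x_2 = 2, pos_y_2 = 0.5, pos_z_2 = 0.5, width_2 = 2.5, height_2 = 3, pos_x_3 = 4.5, pos_y_3 = 4, pos_z_3 = 0.5, width_3 = 3, height_3 = 2, pos_x_4 = 1, pos_y_4 = 6, pos_z_4 = 5.5, pos_x_5 = 6.5, pos_y_5 = 6.5, pos_z_5 = 2, radius_5 = 1, pos_x_6 = 7, pos_y_6 = 1.5, pos_z_6 = 3.5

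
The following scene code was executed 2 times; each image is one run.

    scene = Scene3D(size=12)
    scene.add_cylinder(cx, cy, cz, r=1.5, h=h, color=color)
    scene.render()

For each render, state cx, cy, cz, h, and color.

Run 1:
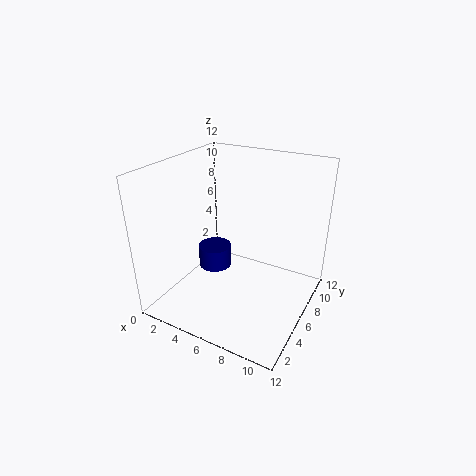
cx = 3
cy = 7
cz = 2
h = 2
color = 'navy'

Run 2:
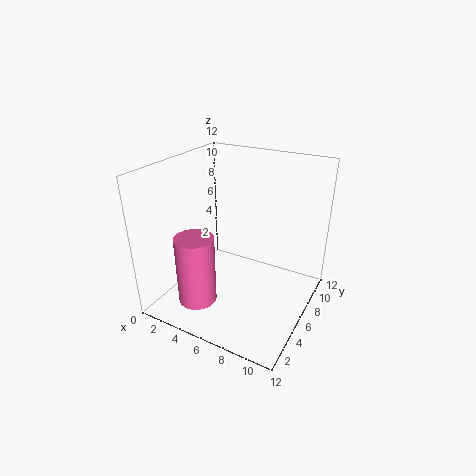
cx = 4.5
cy = 2
cz = 2
h = 5.5
color = 'hotpink'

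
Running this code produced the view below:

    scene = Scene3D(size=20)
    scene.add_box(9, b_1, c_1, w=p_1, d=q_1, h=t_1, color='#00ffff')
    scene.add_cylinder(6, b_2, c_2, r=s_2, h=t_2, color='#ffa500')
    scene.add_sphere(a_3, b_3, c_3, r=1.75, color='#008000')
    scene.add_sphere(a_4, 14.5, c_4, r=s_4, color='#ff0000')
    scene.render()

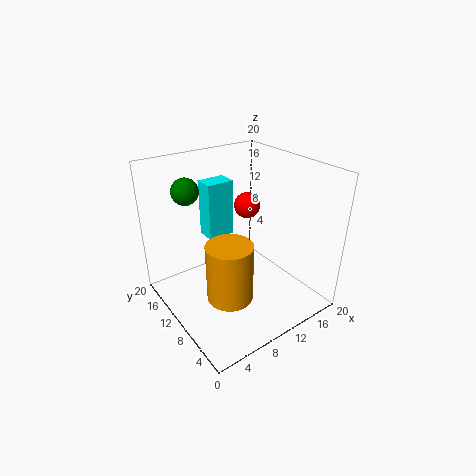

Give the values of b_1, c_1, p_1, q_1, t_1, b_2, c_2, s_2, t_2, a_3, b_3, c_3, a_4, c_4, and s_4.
b_1 = 15.75
c_1 = 7.25
p_1 = 4.25
q_1 = 3
t_1 = 8.75
b_2 = 6.25
c_2 = 4.25
s_2 = 3
t_2 = 7.75
a_3 = 4
b_3 = 13
c_3 = 17.25
a_4 = 15
c_4 = 12
s_4 = 2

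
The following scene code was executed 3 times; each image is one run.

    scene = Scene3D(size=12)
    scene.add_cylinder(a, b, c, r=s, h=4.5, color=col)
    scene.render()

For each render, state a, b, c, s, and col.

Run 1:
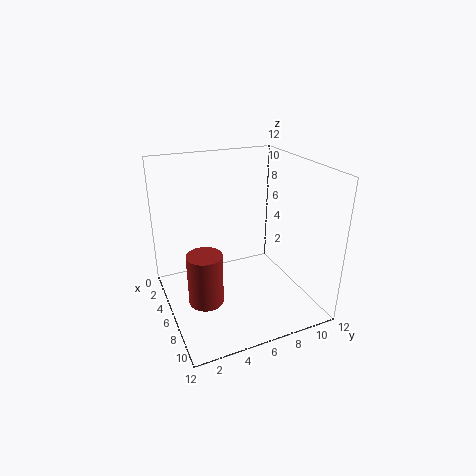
a = 6
b = 3
c = 0.5
s = 1.5
col = 'brown'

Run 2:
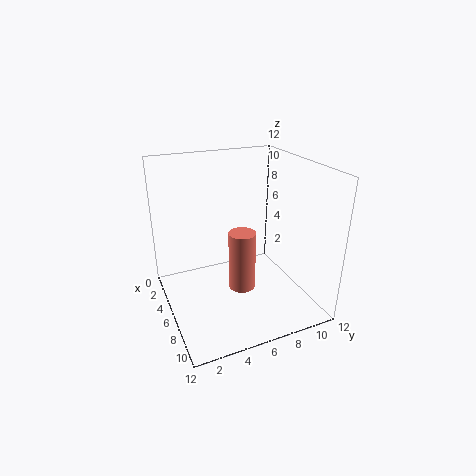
a = 9
b = 5
c = 3.5
s = 1
col = 'salmon'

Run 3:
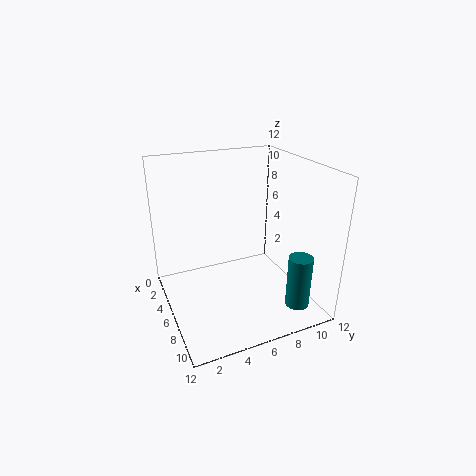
a = 9.5
b = 10
c = 0.5
s = 1
col = 'teal'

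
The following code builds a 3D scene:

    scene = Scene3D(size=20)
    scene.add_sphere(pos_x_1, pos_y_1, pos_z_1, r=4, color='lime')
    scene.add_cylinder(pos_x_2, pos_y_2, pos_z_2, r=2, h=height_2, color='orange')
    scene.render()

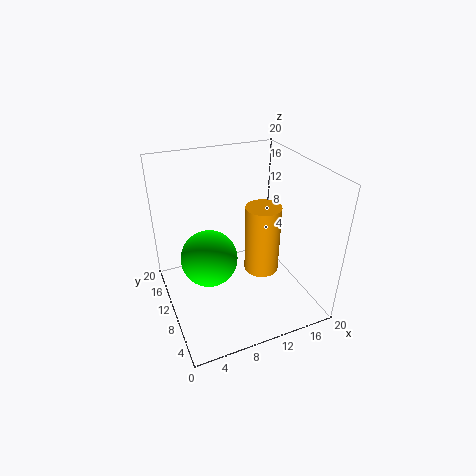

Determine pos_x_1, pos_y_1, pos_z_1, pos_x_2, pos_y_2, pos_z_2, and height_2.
pos_x_1 = 6
pos_y_1 = 11
pos_z_1 = 7
pos_x_2 = 10
pos_y_2 = 3
pos_z_2 = 10
height_2 = 8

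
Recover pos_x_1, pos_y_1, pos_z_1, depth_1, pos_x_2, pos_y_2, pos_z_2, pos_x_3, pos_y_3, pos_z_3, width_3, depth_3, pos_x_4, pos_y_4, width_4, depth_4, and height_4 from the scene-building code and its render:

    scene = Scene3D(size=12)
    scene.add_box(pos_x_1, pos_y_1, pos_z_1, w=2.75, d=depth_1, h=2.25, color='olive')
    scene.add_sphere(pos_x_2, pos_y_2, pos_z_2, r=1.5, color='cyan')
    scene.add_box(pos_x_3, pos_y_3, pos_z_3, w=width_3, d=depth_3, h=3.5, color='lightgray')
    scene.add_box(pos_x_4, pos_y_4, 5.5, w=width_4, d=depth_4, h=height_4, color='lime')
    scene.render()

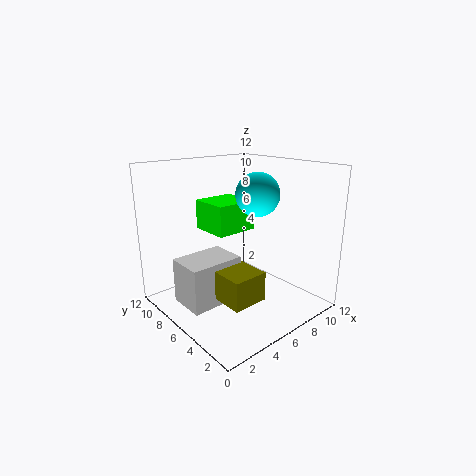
pos_x_1 = 2.25
pos_y_1 = 1.75
pos_z_1 = 2.5
depth_1 = 3.75
pos_x_2 = 4.5
pos_y_2 = 2.25
pos_z_2 = 10.5
pos_x_3 = 0.5
pos_y_3 = 4.25
pos_z_3 = 1.75
width_3 = 4.25
depth_3 = 3
pos_x_4 = 5.75
pos_y_4 = 8
width_4 = 4
depth_4 = 3.75
height_4 = 2.75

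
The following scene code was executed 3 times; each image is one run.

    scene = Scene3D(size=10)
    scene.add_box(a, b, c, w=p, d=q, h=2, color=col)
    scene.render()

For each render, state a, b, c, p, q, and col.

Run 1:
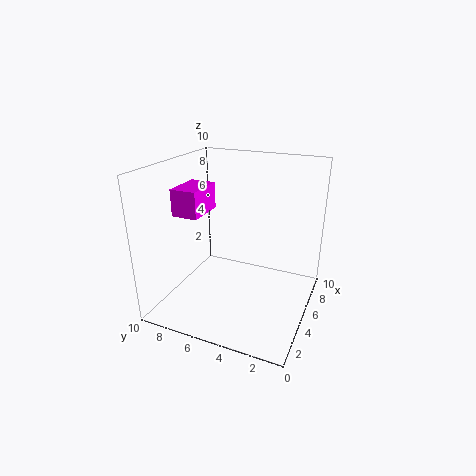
a = 4.5
b = 8
c = 6
p = 3
q = 2
col = 'magenta'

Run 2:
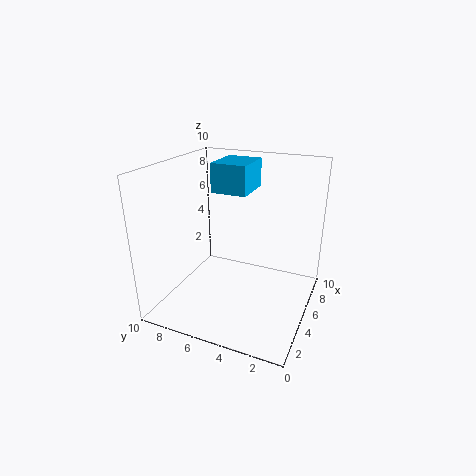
a = 5
b = 4.5
c = 8
p = 3
q = 2.5
col = 'deepskyblue'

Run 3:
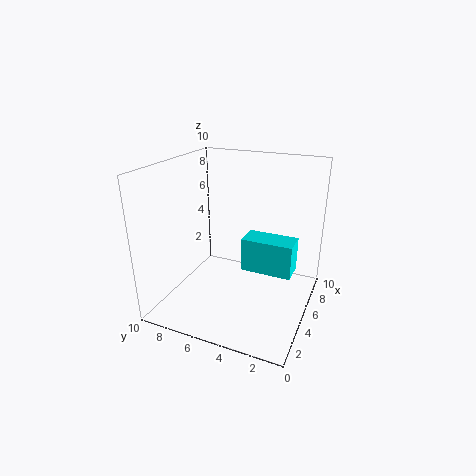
a = 2
b = 0.5
c = 4.5
p = 1.5
q = 3
col = 'cyan'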